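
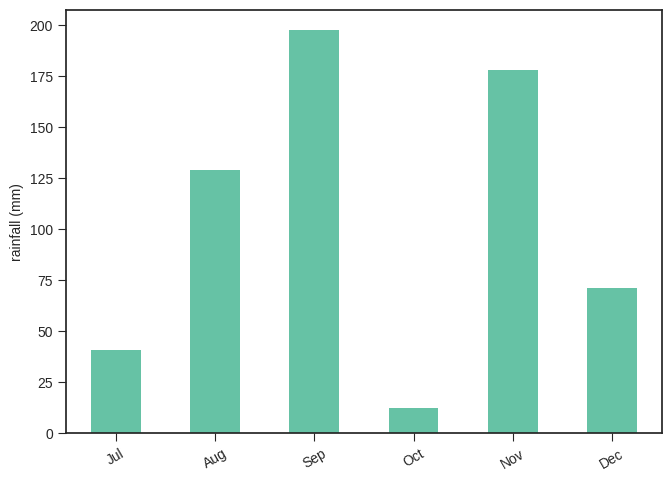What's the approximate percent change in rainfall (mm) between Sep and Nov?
Sep ≈ 200, Nov ≈ 180; (180 − 200) / 200 ≈ -10%.

≈ -10%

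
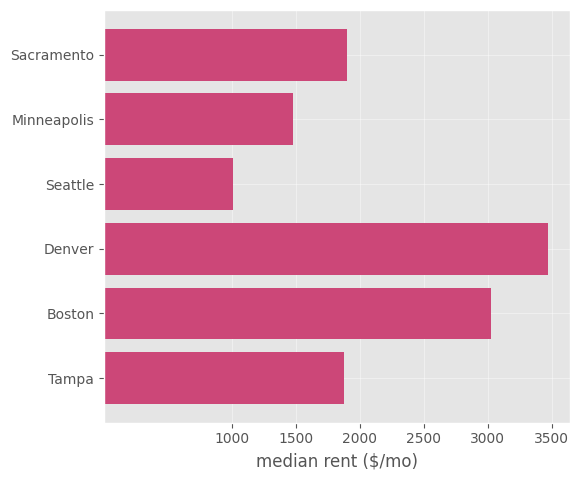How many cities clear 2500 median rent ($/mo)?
Above 2500: Denver, Boston.

2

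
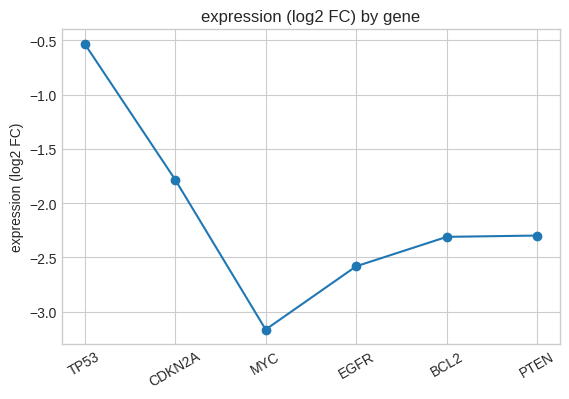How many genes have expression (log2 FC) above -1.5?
Above -1.5: TP53.

1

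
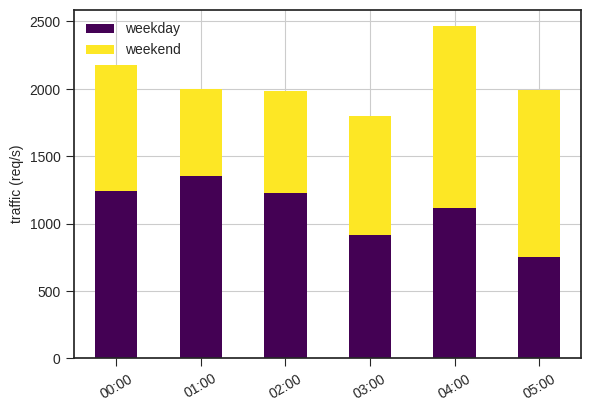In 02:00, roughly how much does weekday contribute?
weekday top ≈ 1000, bottom ≈ 0; segment ≈ 1000.

≈ 1000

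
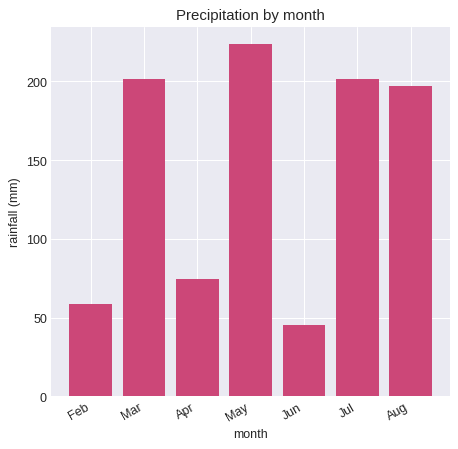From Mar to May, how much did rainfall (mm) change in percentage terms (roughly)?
≈ +10%

Mar ≈ 200, May ≈ 220; (220 − 200) / 200 ≈ +10%.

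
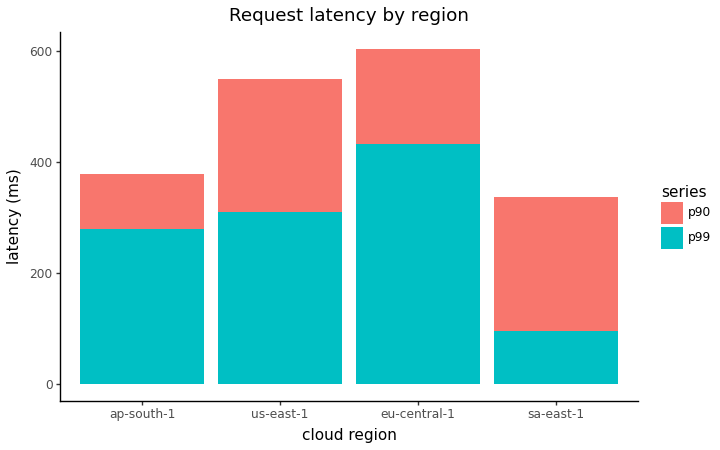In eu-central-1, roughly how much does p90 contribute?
≈ 200

p90 top ≈ 600, bottom ≈ 400; segment ≈ 200.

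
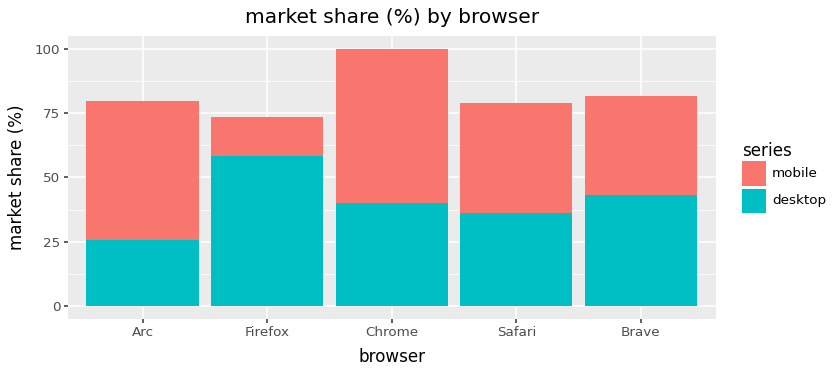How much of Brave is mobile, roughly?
mobile top ≈ 80, bottom ≈ 40; segment ≈ 40.

≈ 40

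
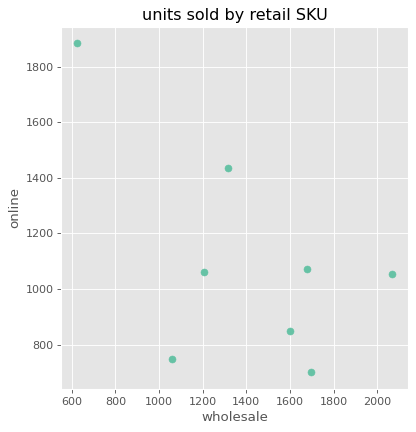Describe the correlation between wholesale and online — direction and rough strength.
Points are negatively correlated; moderate (|r| ≈ 0.6).

negative, moderate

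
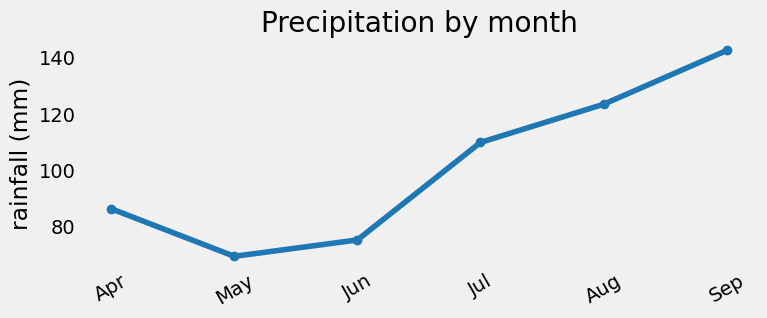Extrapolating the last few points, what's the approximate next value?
Last three: 110, 120, 140 → slope ≈ 15/step → next ≈ 155.

≈ 155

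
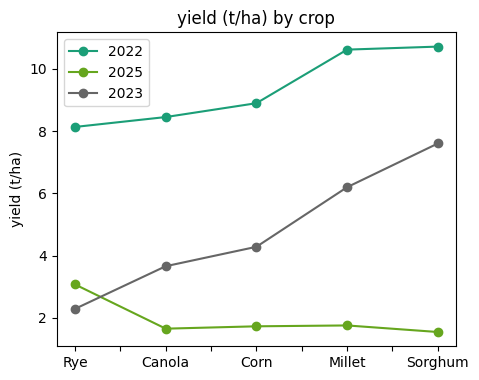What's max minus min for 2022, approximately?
≈ 3

Max Sorghum ≈ 11, min Rye ≈ 8; range ≈ 3.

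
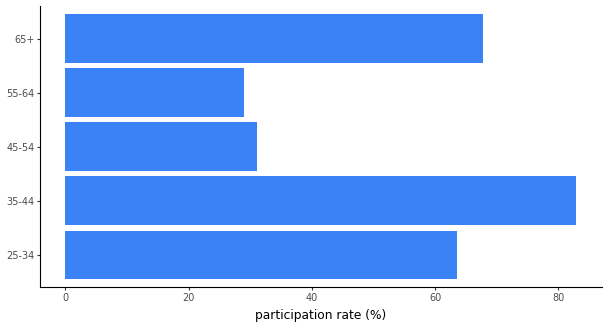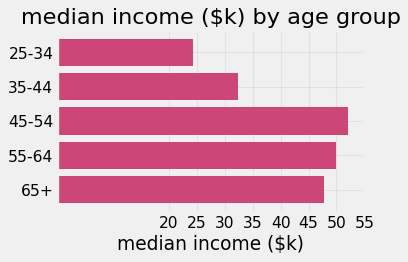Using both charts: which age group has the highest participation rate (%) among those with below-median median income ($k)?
35-44

Chart 2 median median income ($k) ≈ 50; below-median age groups: 25-34, 35-44. Among those, 35-44 has the highest participation rate (%) (≈ 80).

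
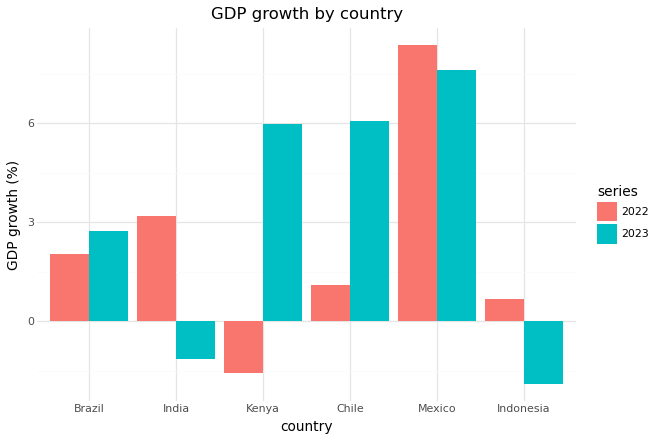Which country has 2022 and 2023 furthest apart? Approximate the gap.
Kenya, ≈ 8 %

Kenya: 2022 ≈ -2, 2023 ≈ 6 → gap ≈ 8. Next-largest (Chile) is only ≈ 5.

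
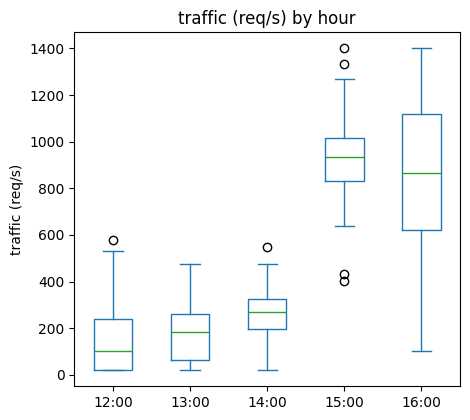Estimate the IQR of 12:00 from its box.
Q3 ≈ 200, Q1 ≈ 0; IQR ≈ 200.

≈ 200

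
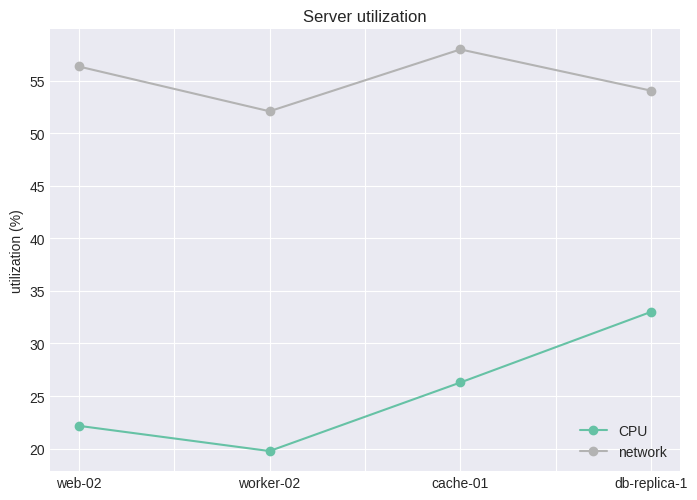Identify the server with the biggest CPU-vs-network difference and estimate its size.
web-02, ≈ 35 %

web-02: CPU ≈ 20, network ≈ 55 → gap ≈ 35. Next-largest (worker-02) is only ≈ 30.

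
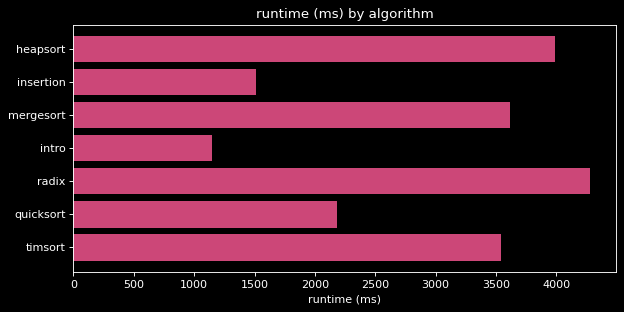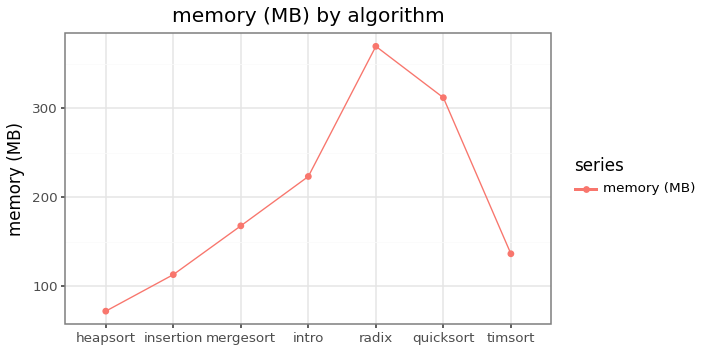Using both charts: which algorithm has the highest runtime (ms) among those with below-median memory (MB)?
heapsort

Chart 2 median memory (MB) ≈ 150; below-median algorithms: heapsort, insertion, timsort. Among those, heapsort has the highest runtime (ms) (≈ 4000).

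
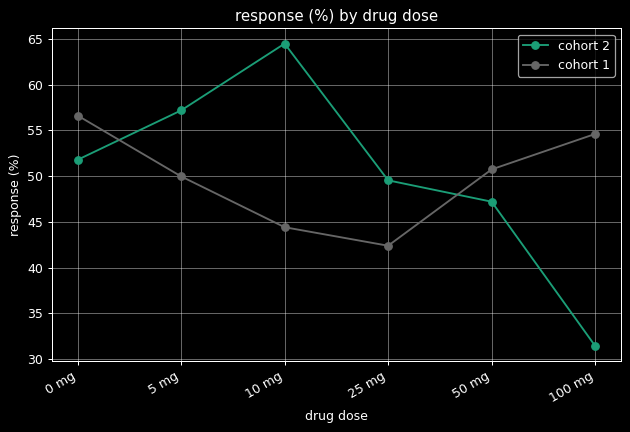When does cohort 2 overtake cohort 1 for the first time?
5 mg

0 mg: cohort 2 ≈ 50 vs cohort 1 ≈ 55 (not yet); 5 mg: cohort 2 ≈ 55 vs cohort 1 ≈ 50 (first crossover).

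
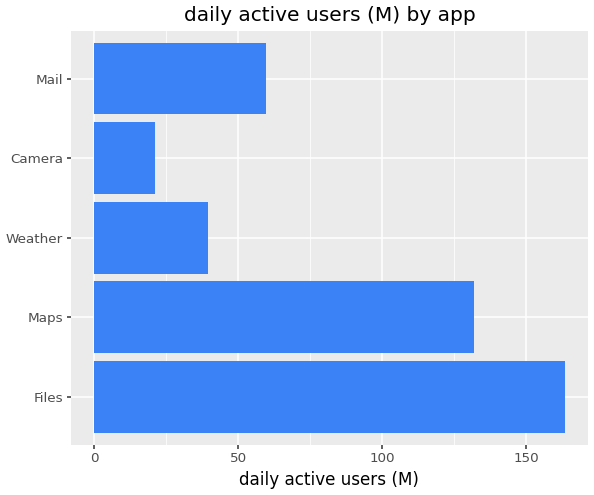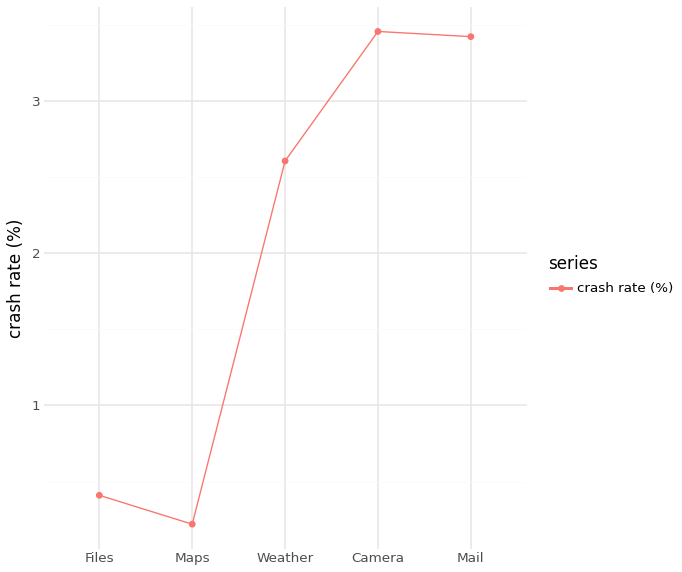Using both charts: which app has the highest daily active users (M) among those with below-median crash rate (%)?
Chart 2 median crash rate (%) ≈ 2.5; below-median apps: Files, Maps. Among those, Files has the highest daily active users (M) (≈ 160).

Files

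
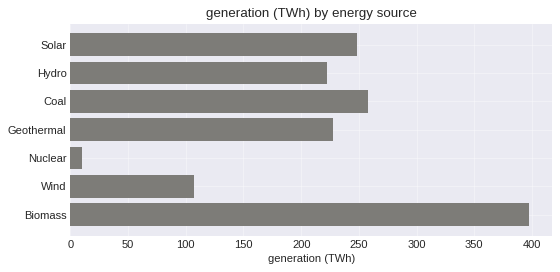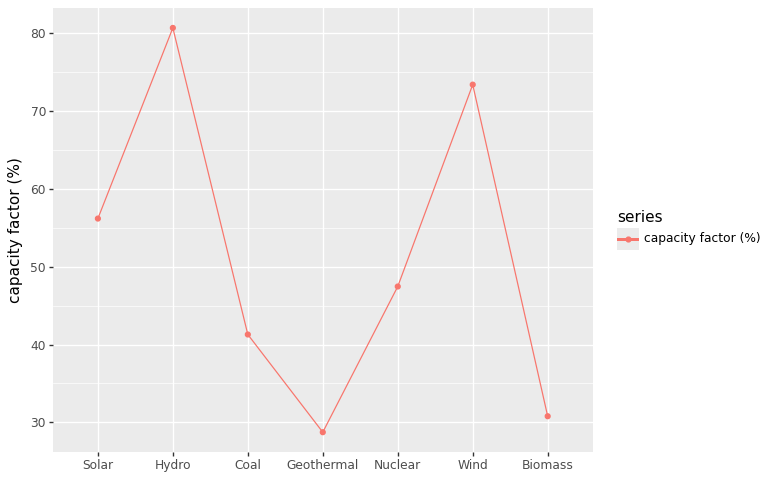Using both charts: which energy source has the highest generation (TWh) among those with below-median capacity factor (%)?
Chart 2 median capacity factor (%) ≈ 50; below-median energy sources: Coal, Geothermal, Biomass. Among those, Biomass has the highest generation (TWh) (≈ 400).

Biomass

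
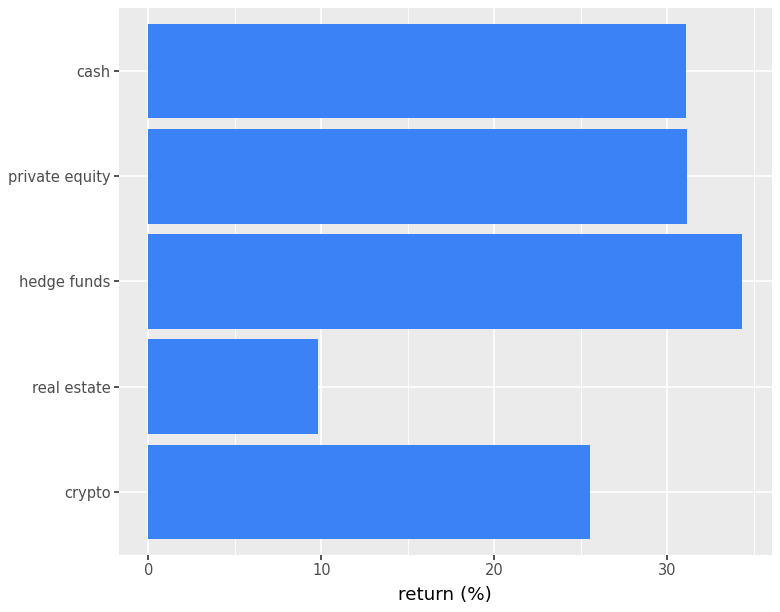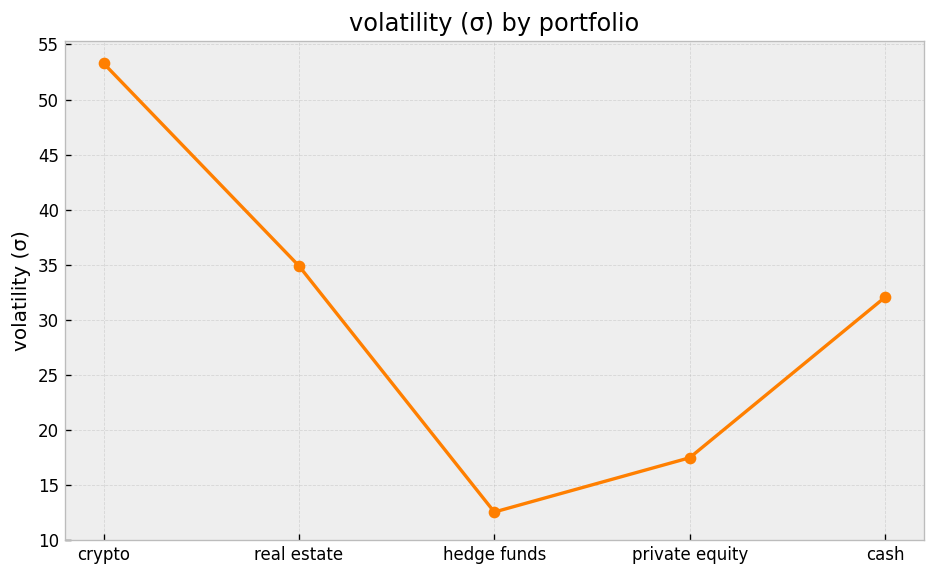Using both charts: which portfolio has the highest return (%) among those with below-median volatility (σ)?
hedge funds

Chart 2 median volatility (σ) ≈ 30; below-median portfolios: hedge funds, private equity. Among those, hedge funds has the highest return (%) (≈ 35).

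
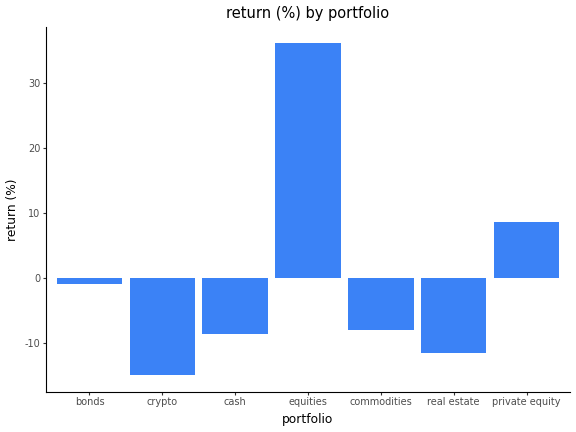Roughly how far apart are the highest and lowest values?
≈ 50

Max equities ≈ 35, min crypto ≈ -15; range ≈ 50.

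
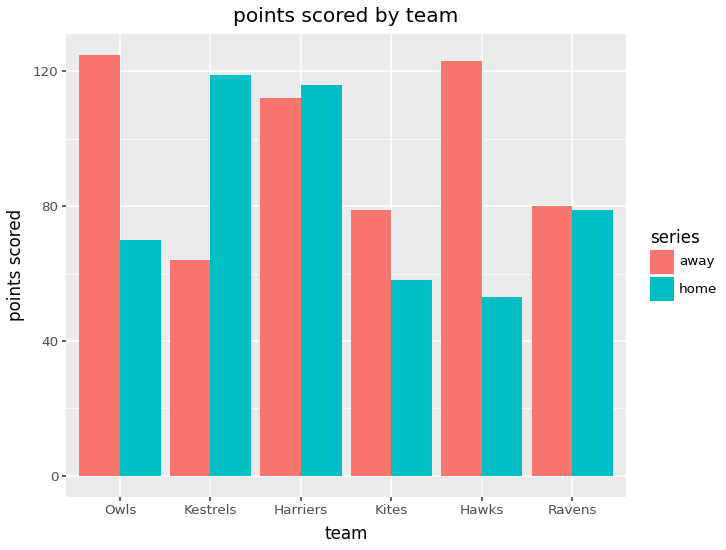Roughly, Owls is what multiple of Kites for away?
Owls ≈ 120, Kites ≈ 80; 120/80 ≈ 1.5.

≈ 1.5×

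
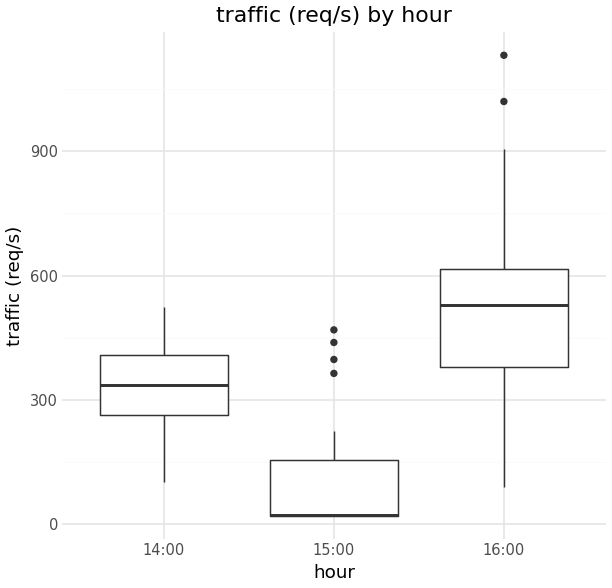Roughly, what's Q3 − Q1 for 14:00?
Q3 ≈ 400, Q1 ≈ 250; IQR ≈ 150.

≈ 150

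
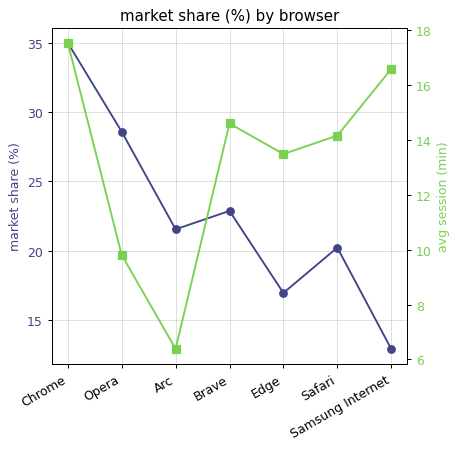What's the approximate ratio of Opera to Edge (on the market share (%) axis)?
≈ 1.75×

Opera ≈ 28, Edge ≈ 16; 28/16 ≈ 1.75.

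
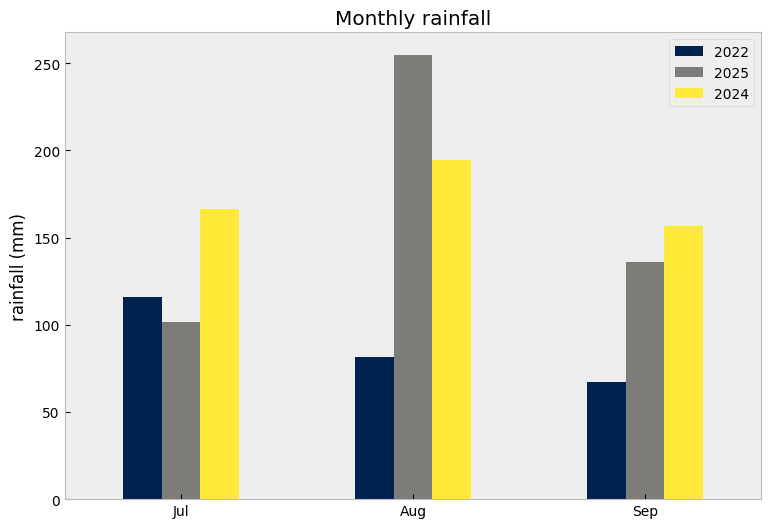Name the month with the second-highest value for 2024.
Jul

Top 3 for 2024: Aug ≈ 200, Jul ≈ 175, Sep ≈ 150.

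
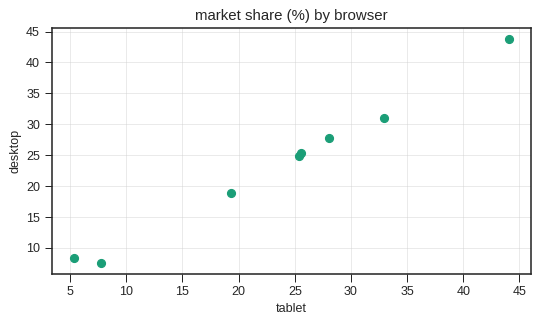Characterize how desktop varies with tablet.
positive, strong

Points are positively correlated; strong (|r| ≈ 1.0).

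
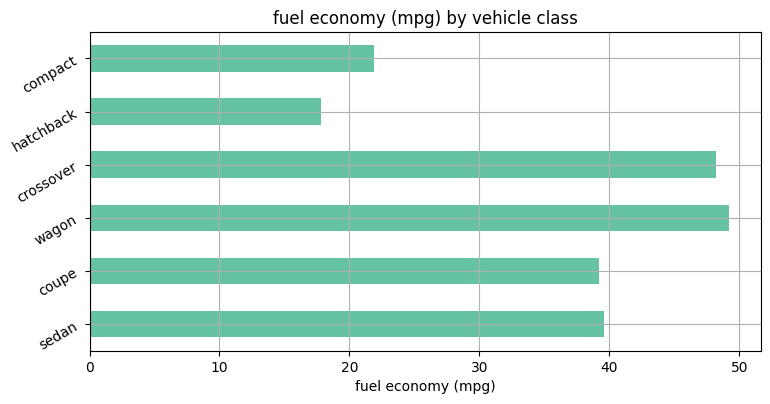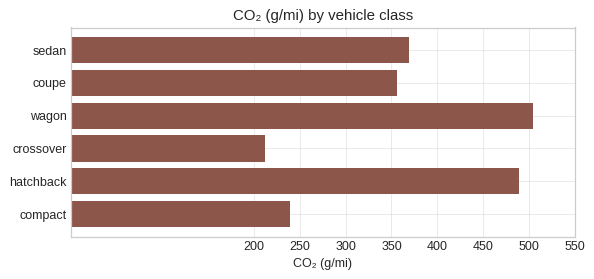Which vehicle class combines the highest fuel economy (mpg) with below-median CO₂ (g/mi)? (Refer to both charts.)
crossover

Chart 2 median CO₂ (g/mi) ≈ 350; below-median vehicle classes: coupe, crossover, compact. Among those, crossover has the highest fuel economy (mpg) (≈ 50).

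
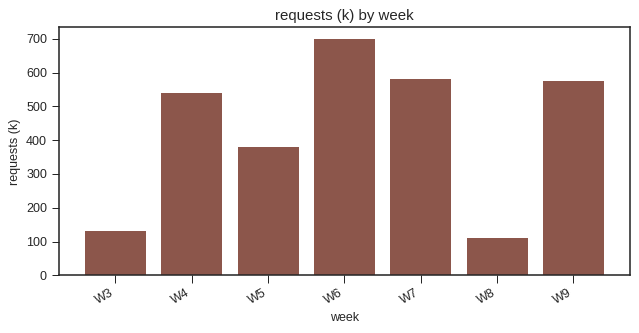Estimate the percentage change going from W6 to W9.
≈ -14.3%

W6 ≈ 700, W9 ≈ 600; (600 − 700) / 700 ≈ -14.3%.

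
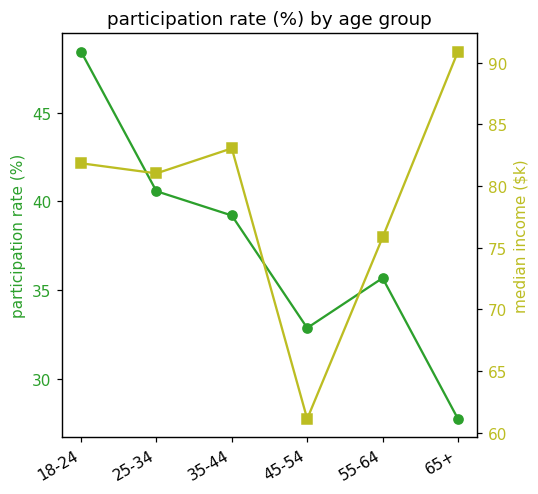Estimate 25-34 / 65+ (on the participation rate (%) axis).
25-34 ≈ 40, 65+ ≈ 28; 40/28 ≈ 1.43.

≈ 1.43×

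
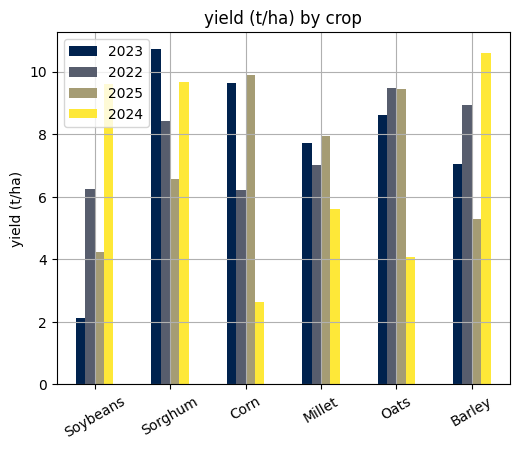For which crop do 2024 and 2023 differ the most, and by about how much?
Soybeans: 2024 ≈ 10, 2023 ≈ 2 → gap ≈ 8. Next-largest (Corn) is only ≈ 7.

Soybeans, ≈ 8 t/ha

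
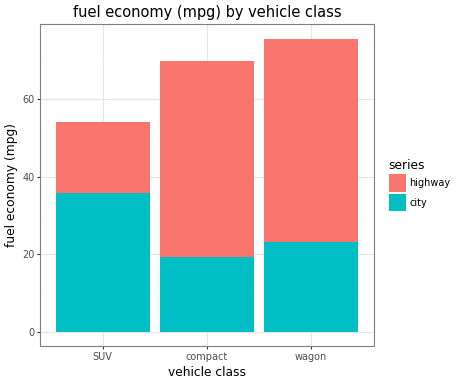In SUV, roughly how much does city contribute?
≈ 40

city top ≈ 40, bottom ≈ 0; segment ≈ 40.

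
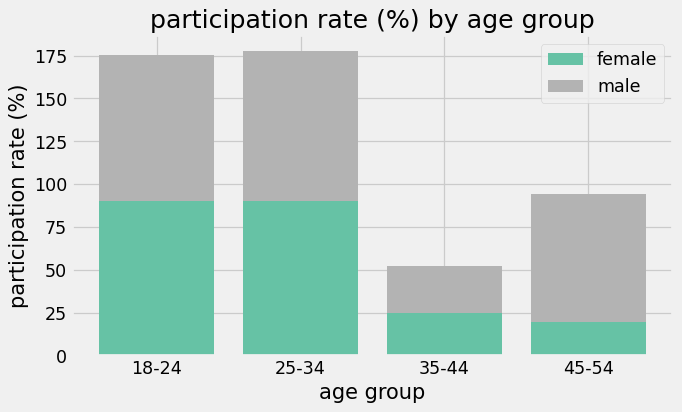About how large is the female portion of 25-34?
female top ≈ 100, bottom ≈ 0; segment ≈ 100.

≈ 100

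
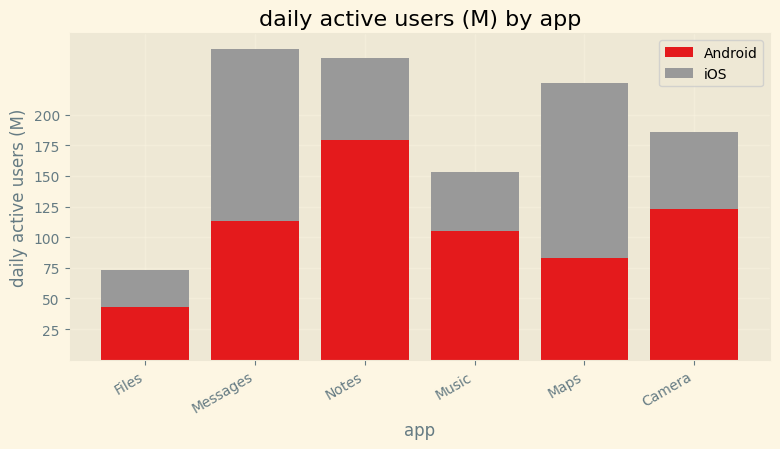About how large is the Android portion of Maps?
≈ 75

Android top ≈ 75, bottom ≈ 0; segment ≈ 75.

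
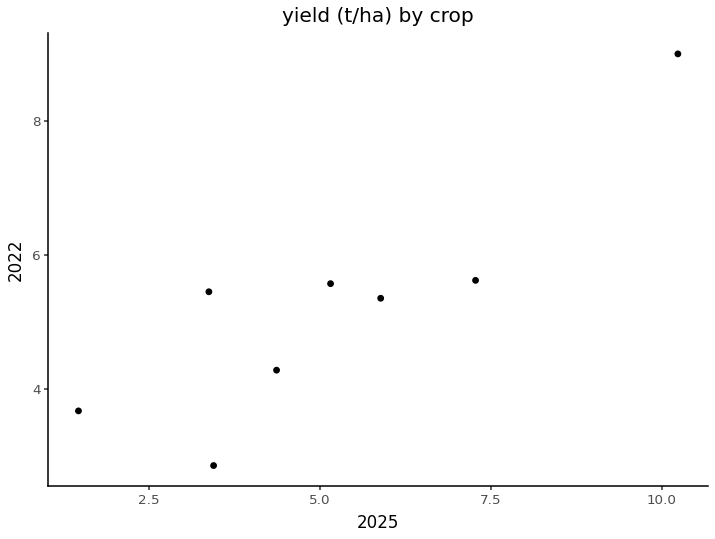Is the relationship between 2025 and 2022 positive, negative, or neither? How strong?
positive, strong

Points are positively correlated; strong (|r| ≈ 0.9).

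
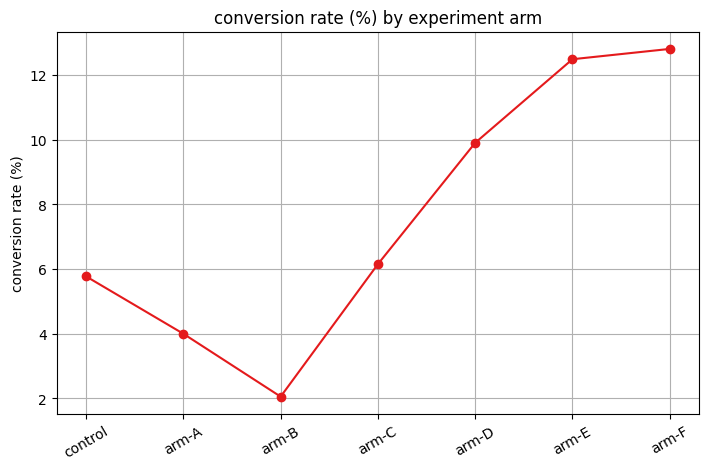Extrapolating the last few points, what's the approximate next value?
Last three: 10, 12, 13 → slope ≈ 1.5/step → next ≈ 14.5.

≈ 14.5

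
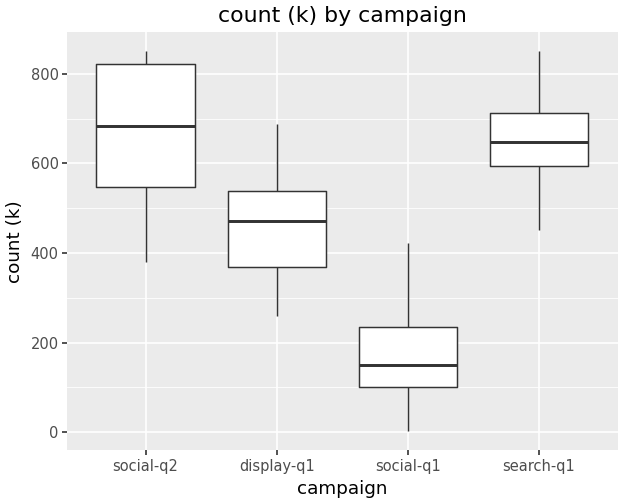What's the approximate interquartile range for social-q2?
Q3 ≈ 800, Q1 ≈ 550; IQR ≈ 250.

≈ 250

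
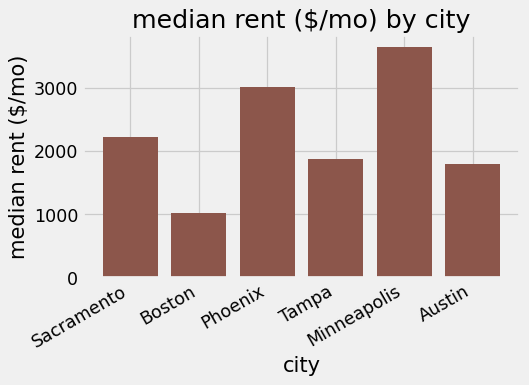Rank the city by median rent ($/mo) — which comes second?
Top 3: Minneapolis ≈ 3500, Phoenix ≈ 3000, Sacramento ≈ 2000.

Phoenix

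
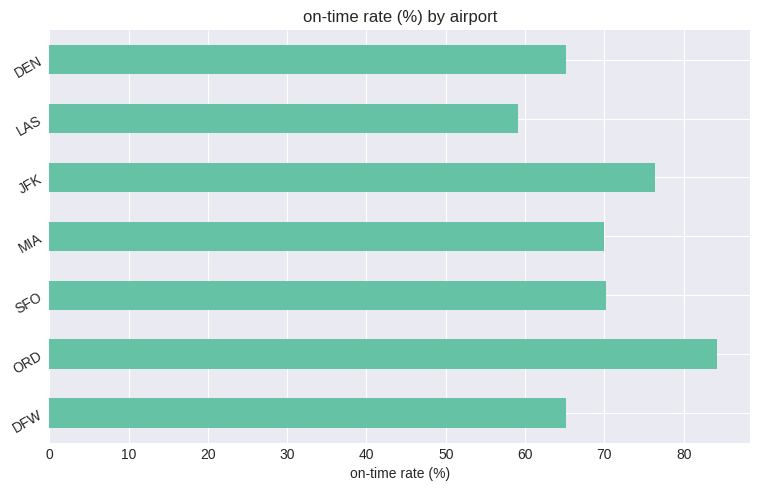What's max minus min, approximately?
Max ORD ≈ 80, min LAS ≈ 60; range ≈ 20.

≈ 20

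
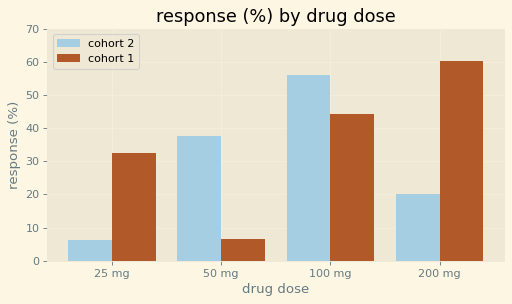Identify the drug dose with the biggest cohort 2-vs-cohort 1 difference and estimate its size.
200 mg, ≈ 40 %

200 mg: cohort 2 ≈ 20, cohort 1 ≈ 60 → gap ≈ 40. Next-largest (50 mg) is only ≈ 30.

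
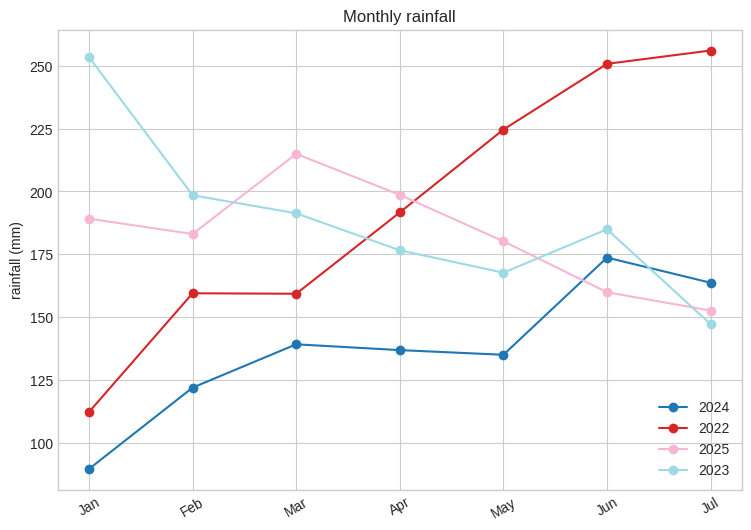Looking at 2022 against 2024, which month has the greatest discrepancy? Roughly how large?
Jul, ≈ 100 mm

Jul: 2022 ≈ 260, 2024 ≈ 160 → gap ≈ 100. Next-largest (May) is only ≈ 80.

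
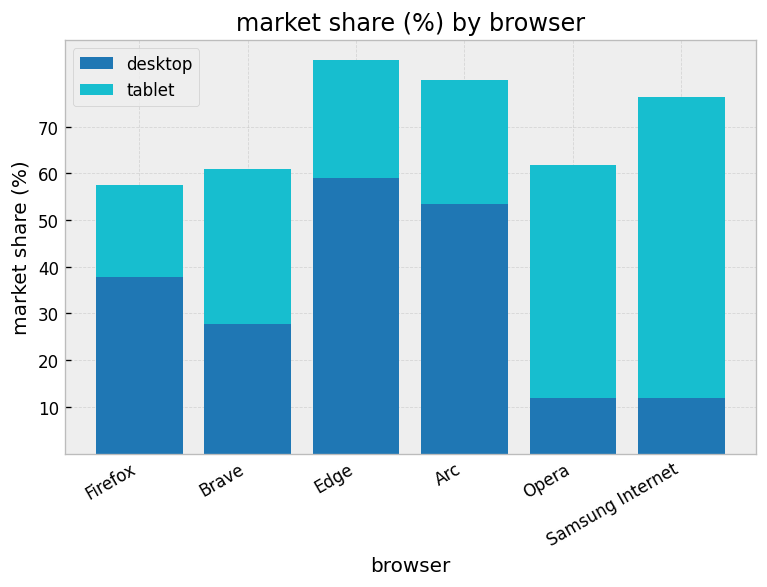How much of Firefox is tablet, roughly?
tablet top ≈ 60, bottom ≈ 40; segment ≈ 20.

≈ 20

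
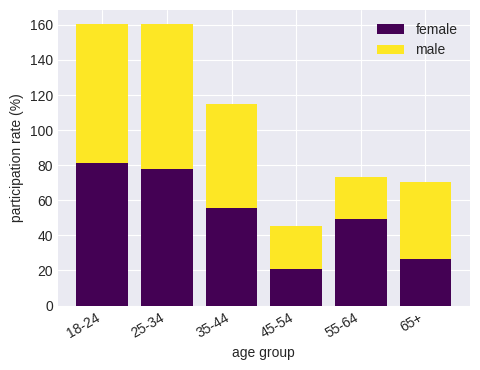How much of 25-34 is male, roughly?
male top ≈ 160, bottom ≈ 80; segment ≈ 80.

≈ 80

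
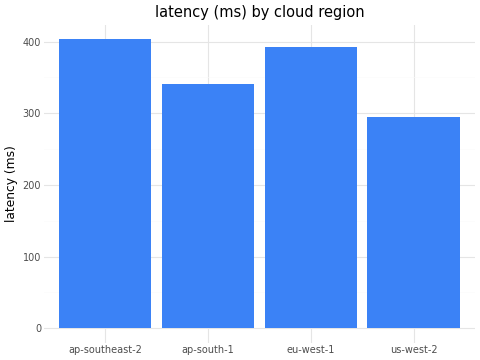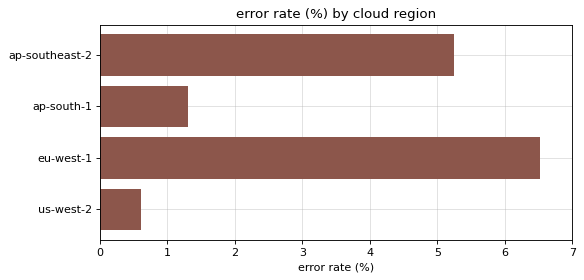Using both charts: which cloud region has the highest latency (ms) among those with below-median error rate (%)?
ap-south-1

Chart 2 median error rate (%) ≈ 3; below-median cloud regions: ap-south-1, us-west-2. Among those, ap-south-1 has the highest latency (ms) (≈ 350).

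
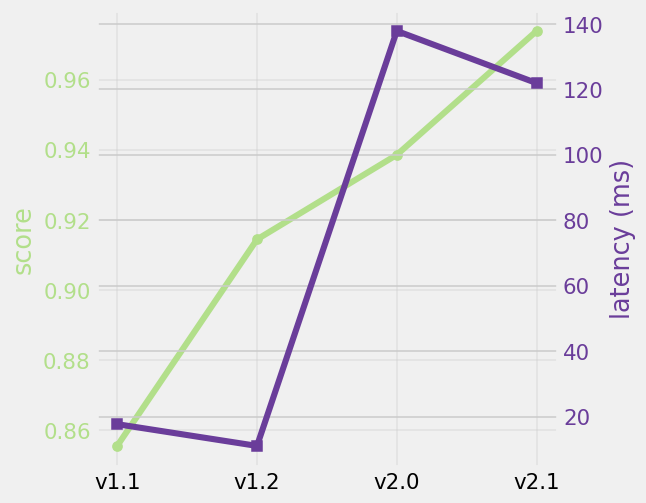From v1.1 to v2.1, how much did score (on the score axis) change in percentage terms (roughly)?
≈ +12.8%

v1.1 ≈ 0.86, v2.1 ≈ 0.97; (0.97 − 0.86) / 0.86 ≈ +12.8%.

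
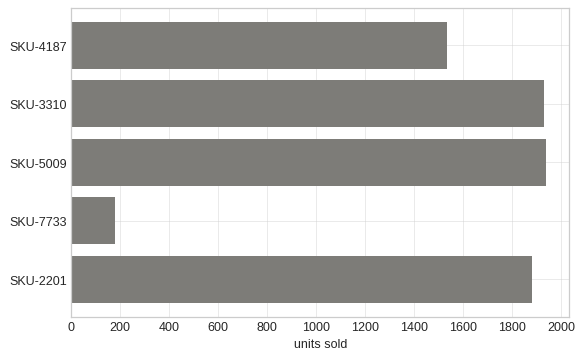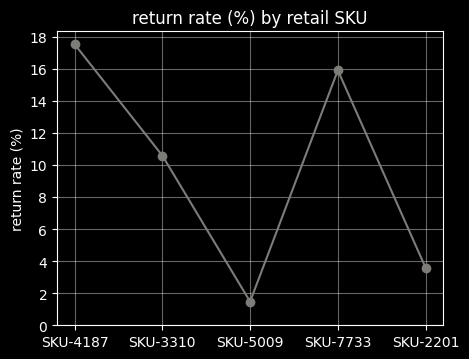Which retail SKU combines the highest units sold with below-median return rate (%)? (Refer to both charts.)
Chart 2 median return rate (%) ≈ 10; below-median retail SKUs: SKU-5009, SKU-2201. Among those, SKU-5009 has the highest units sold (≈ 2000).

SKU-5009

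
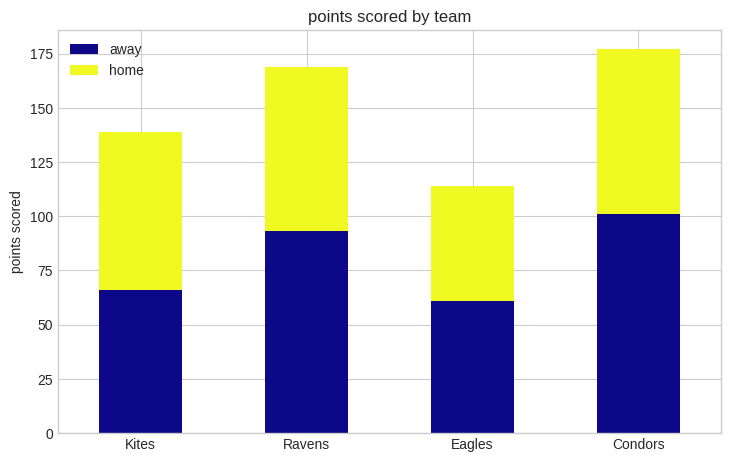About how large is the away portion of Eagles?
away top ≈ 60, bottom ≈ 0; segment ≈ 60.

≈ 60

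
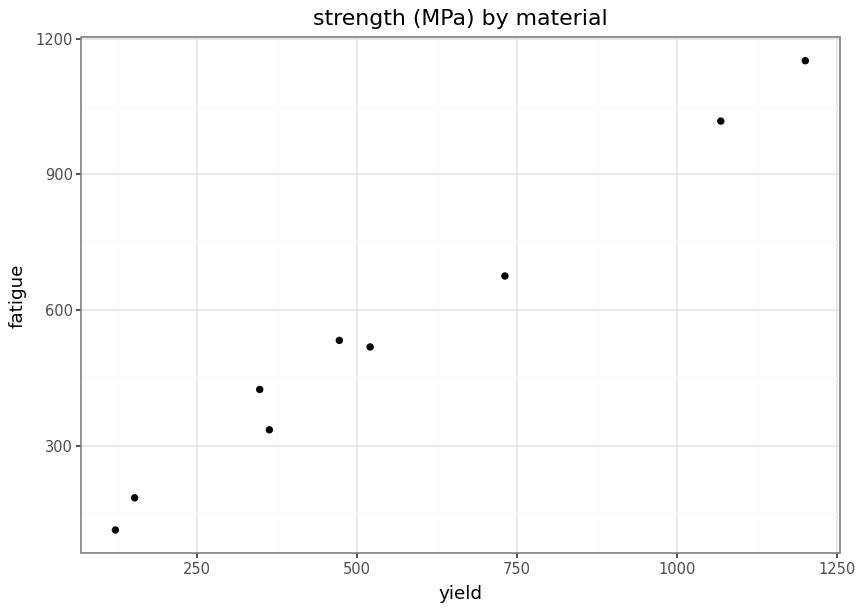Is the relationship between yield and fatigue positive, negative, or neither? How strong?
positive, strong

Points are positively correlated; strong (|r| ≈ 1.0).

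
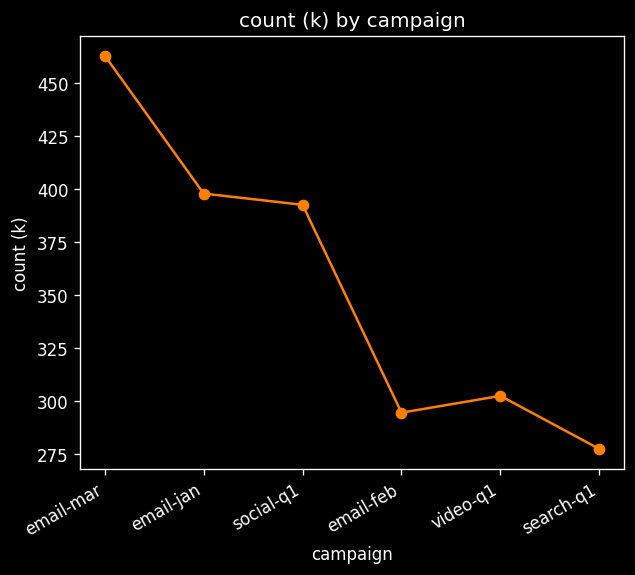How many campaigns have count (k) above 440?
1

Above 440: email-mar.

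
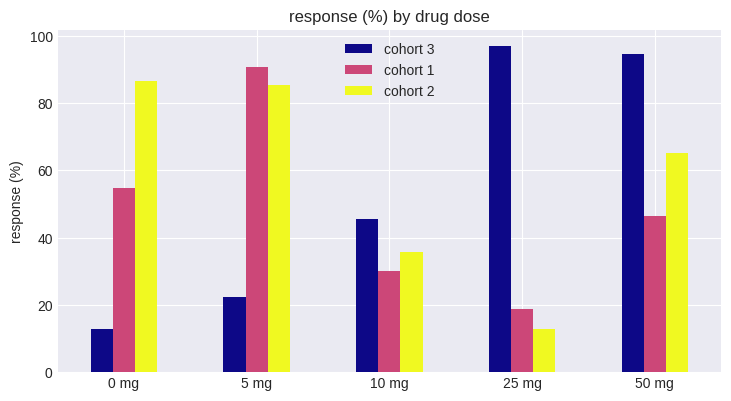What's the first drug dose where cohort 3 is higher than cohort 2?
5 mg: cohort 3 ≈ 20 vs cohort 2 ≈ 90 (not yet); 10 mg: cohort 3 ≈ 50 vs cohort 2 ≈ 40 (first crossover).

10 mg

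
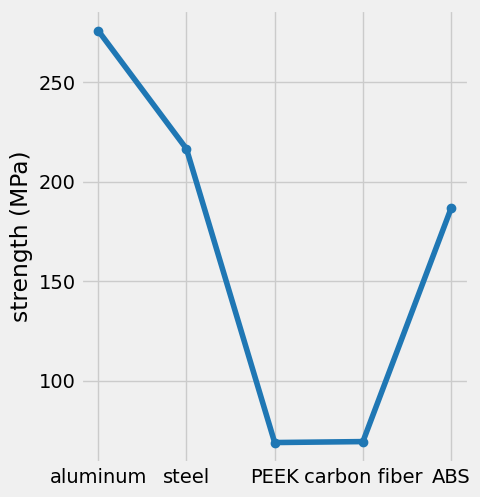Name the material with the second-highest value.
Top 3: aluminum ≈ 280, steel ≈ 220, ABS ≈ 180.

steel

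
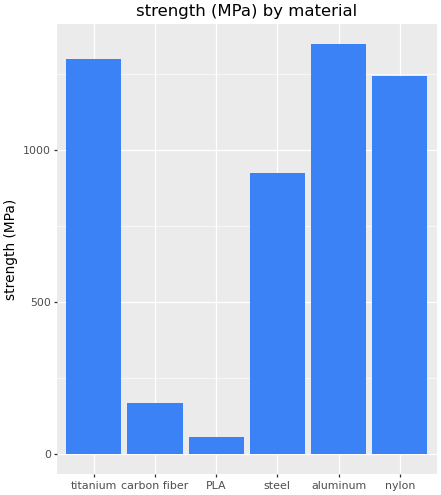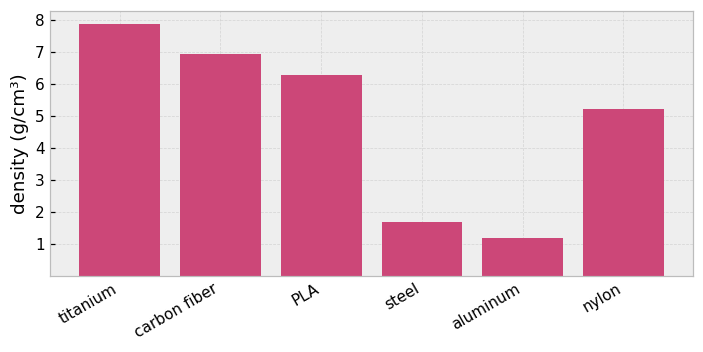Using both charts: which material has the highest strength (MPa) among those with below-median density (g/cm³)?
Chart 2 median density (g/cm³) ≈ 6; below-median materials: steel, aluminum, nylon. Among those, aluminum has the highest strength (MPa) (≈ 1400).

aluminum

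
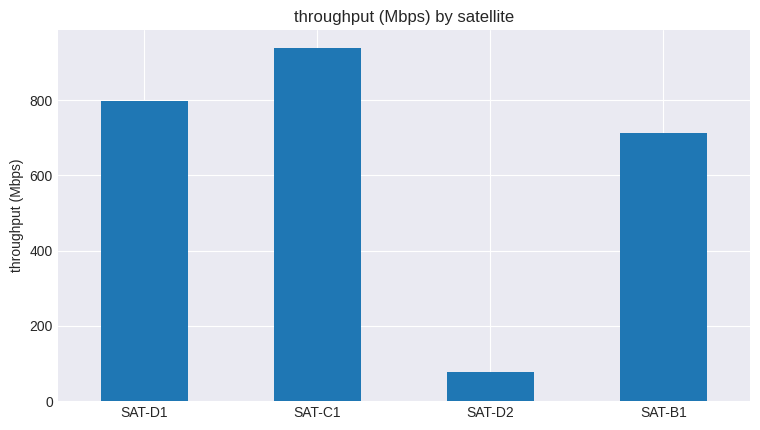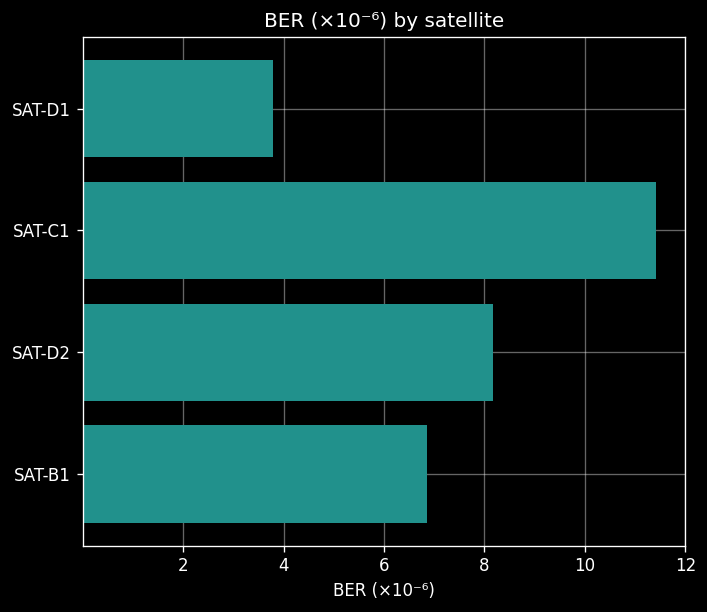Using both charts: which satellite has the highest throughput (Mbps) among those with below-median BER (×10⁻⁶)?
Chart 2 median BER (×10⁻⁶) ≈ 8; below-median satellites: SAT-D1, SAT-B1. Among those, SAT-D1 has the highest throughput (Mbps) (≈ 800).

SAT-D1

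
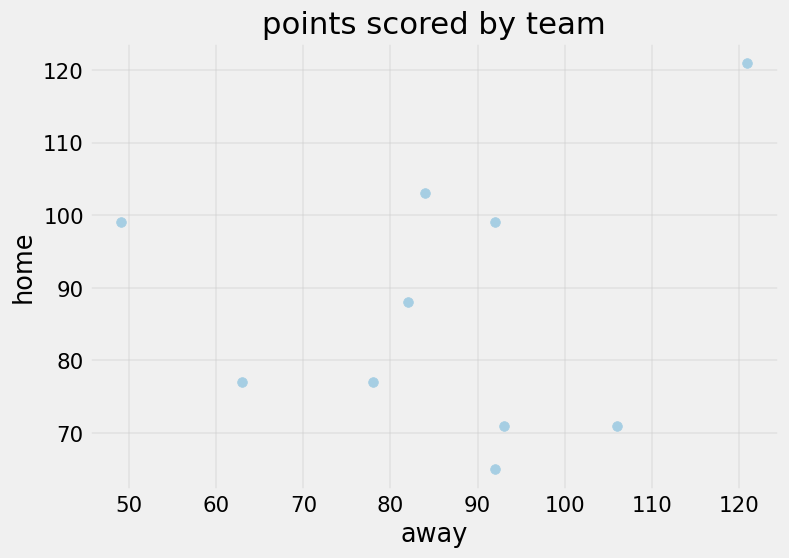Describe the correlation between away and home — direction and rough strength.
Points are roughly uncorrelated; weak (|r| ≈ 0.2).

no clear correlation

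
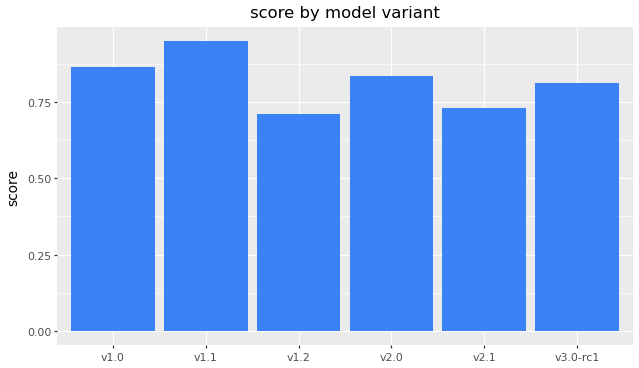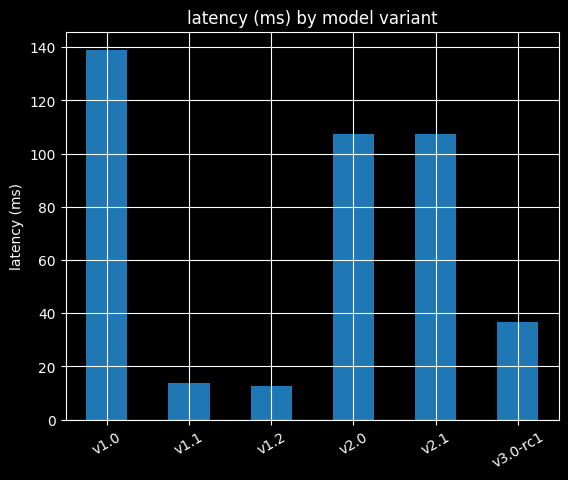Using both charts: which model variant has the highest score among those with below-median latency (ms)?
Chart 2 median latency (ms) ≈ 80; below-median model variants: v1.1, v1.2, v3.0-rc1. Among those, v1.1 has the highest score (≈ 0.9).

v1.1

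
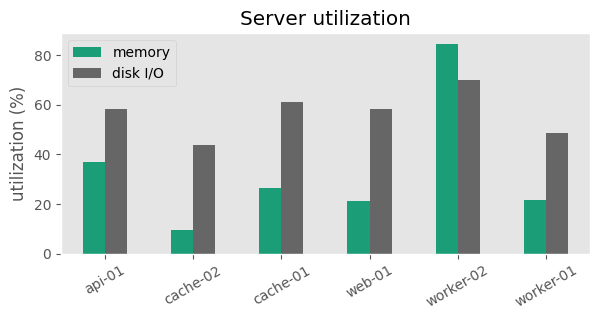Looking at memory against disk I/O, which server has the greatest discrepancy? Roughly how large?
web-01, ≈ 40 %

web-01: memory ≈ 20, disk I/O ≈ 60 → gap ≈ 40. Next-largest (cache-01) is only ≈ 30.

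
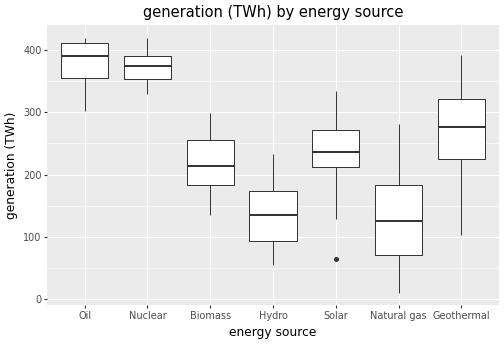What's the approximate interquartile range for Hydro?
≈ 75

Q3 ≈ 175, Q1 ≈ 100; IQR ≈ 75.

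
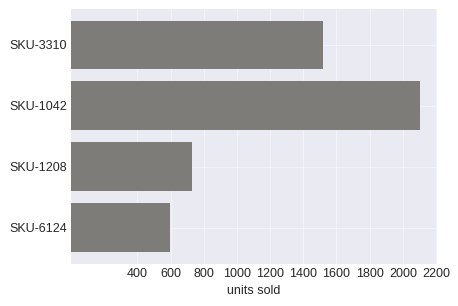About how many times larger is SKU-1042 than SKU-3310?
SKU-1042 ≈ 2200, SKU-3310 ≈ 1600; 2200/1600 ≈ 1.38.

≈ 1.38×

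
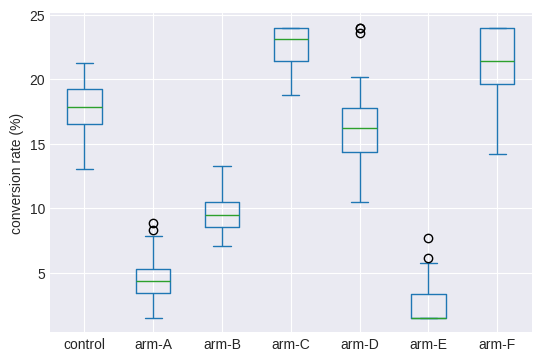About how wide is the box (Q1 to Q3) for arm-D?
≈ 4

Q3 ≈ 18, Q1 ≈ 14; IQR ≈ 4.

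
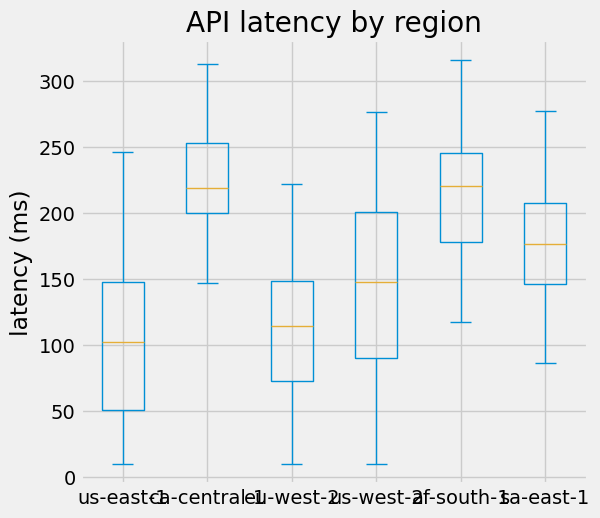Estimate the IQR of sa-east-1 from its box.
Q3 ≈ 200, Q1 ≈ 140; IQR ≈ 60.

≈ 60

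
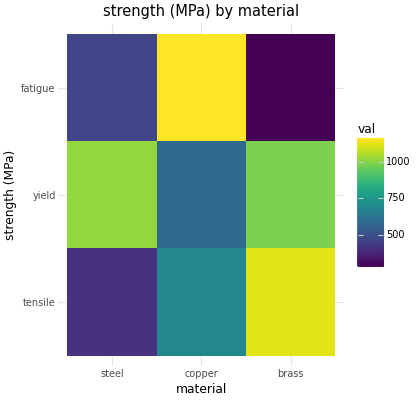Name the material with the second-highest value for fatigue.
steel

Top 3 for fatigue: copper ≈ 1200, steel ≈ 500, brass ≈ 300.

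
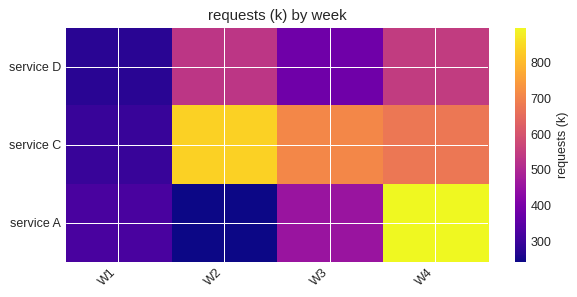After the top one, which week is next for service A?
Top 3 for service A: W4 ≈ 900, W3 ≈ 500, W1 ≈ 300.

W3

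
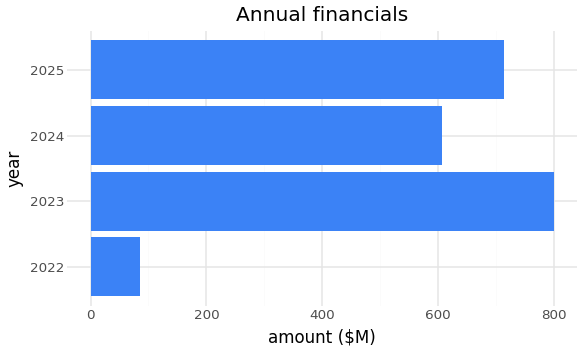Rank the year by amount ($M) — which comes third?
Top 4: 2023 ≈ 800, 2025 ≈ 700, 2024 ≈ 600, 2022 ≈ 100.

2024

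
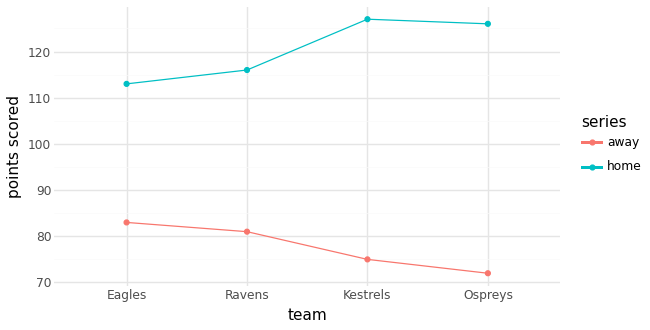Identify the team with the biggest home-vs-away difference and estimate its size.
Ospreys, ≈ 55

Ospreys: home ≈ 125, away ≈ 70 → gap ≈ 55. Next-largest (Kestrels) is only ≈ 50.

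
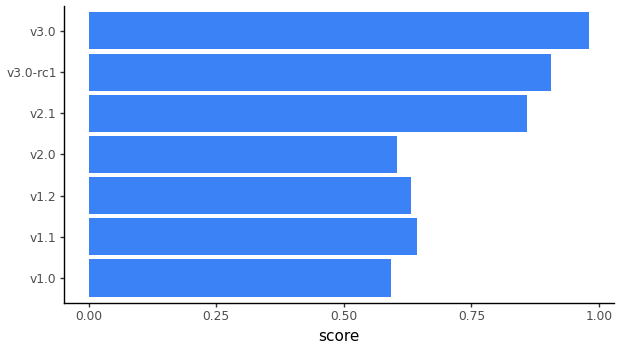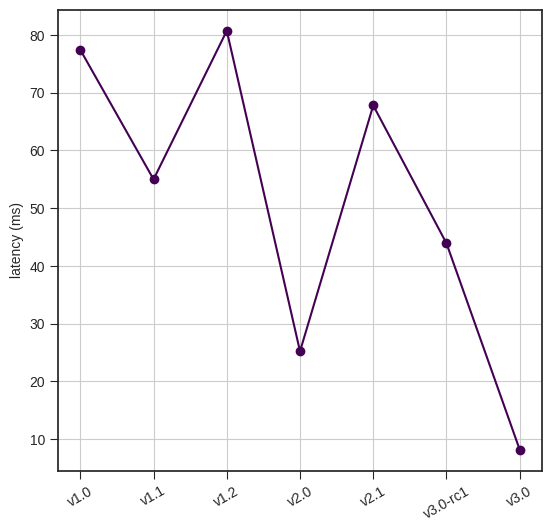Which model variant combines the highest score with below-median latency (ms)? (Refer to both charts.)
v3.0

Chart 2 median latency (ms) ≈ 50; below-median model variants: v2.0, v3.0-rc1, v3.0. Among those, v3.0 has the highest score (≈ 1).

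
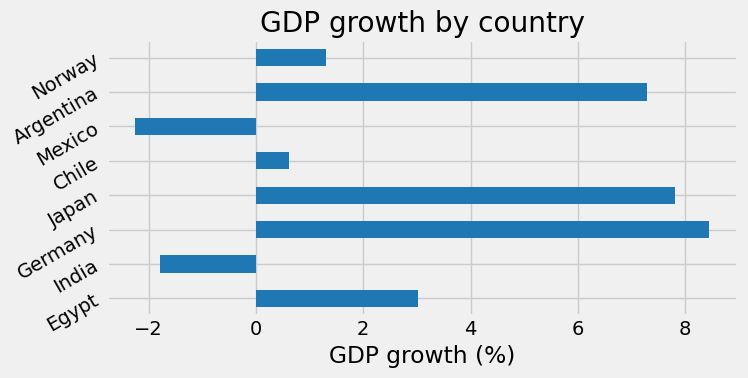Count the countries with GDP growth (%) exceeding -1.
Above -1: Egypt, Germany, Japan, Chile, Argentina, Norway.

6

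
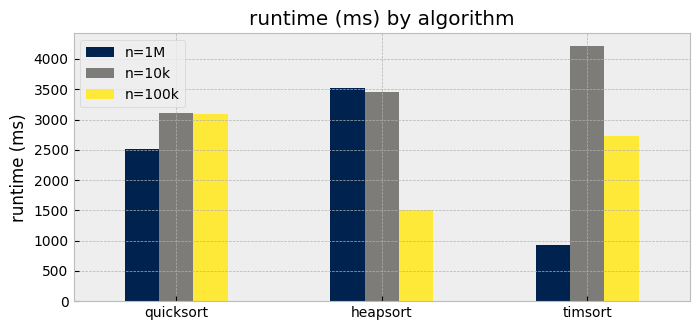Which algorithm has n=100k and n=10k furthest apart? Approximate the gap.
heapsort: n=100k ≈ 1500, n=10k ≈ 3500 → gap ≈ 2000. Next-largest (timsort) is only ≈ 1500.

heapsort, ≈ 2000 ms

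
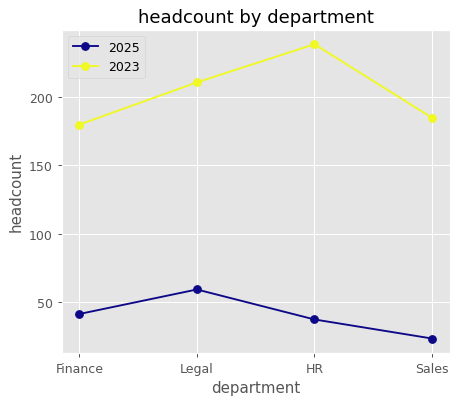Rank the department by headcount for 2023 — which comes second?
Legal

Top 3 for 2023: HR ≈ 240, Legal ≈ 220, Sales ≈ 180.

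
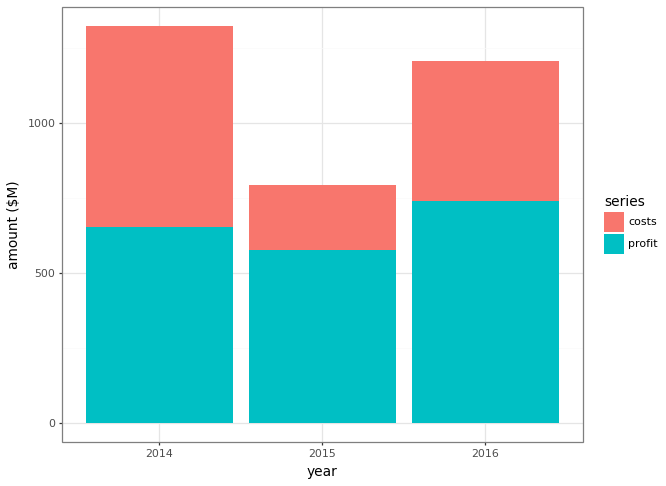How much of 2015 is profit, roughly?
≈ 600

profit top ≈ 600, bottom ≈ 0; segment ≈ 600.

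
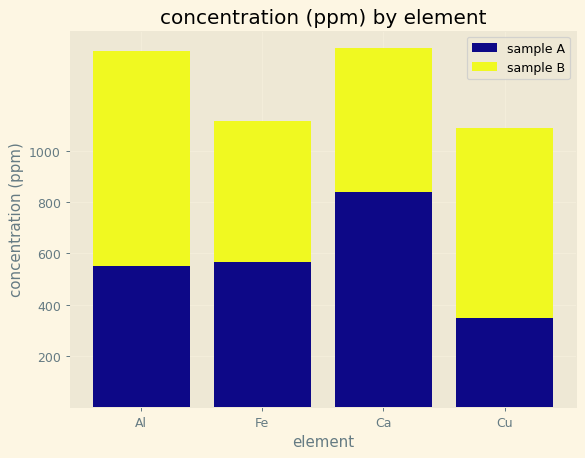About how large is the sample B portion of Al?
sample B top ≈ 1400, bottom ≈ 600; segment ≈ 800.

≈ 800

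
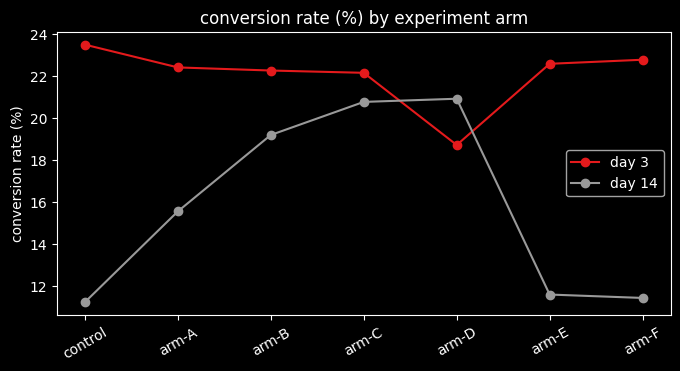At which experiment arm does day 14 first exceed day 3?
arm-C: day 14 ≈ 20 vs day 3 ≈ 22 (not yet); arm-D: day 14 ≈ 20 vs day 3 ≈ 18 (first crossover).

arm-D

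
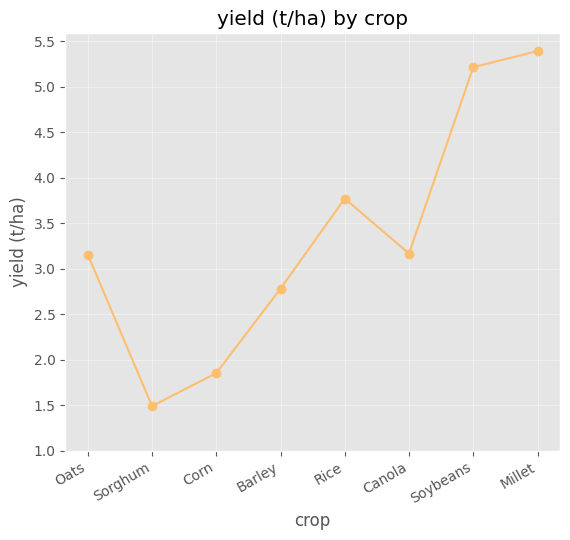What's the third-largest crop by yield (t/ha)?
Rice

Top 4: Millet ≈ 5.5, Soybeans ≈ 5.0, Rice ≈ 4.0, Canola ≈ 3.0.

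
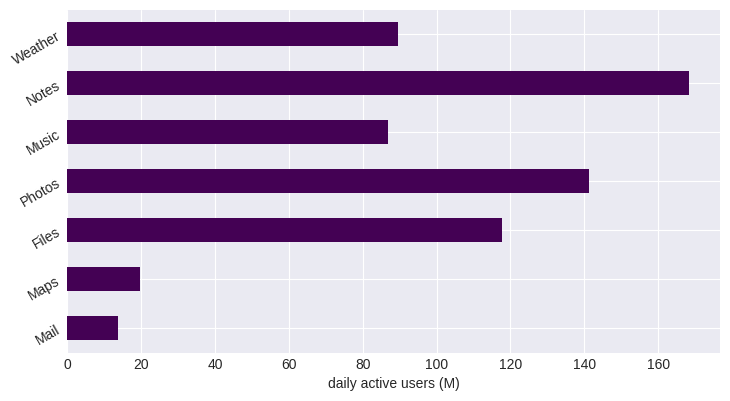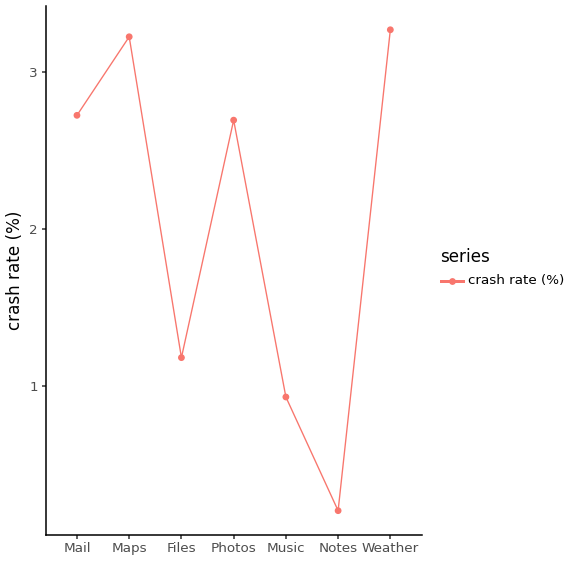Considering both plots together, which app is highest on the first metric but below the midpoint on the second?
Notes

Chart 2 median crash rate (%) ≈ 2.5; below-median apps: Files, Music, Notes. Among those, Notes has the highest daily active users (M) (≈ 160).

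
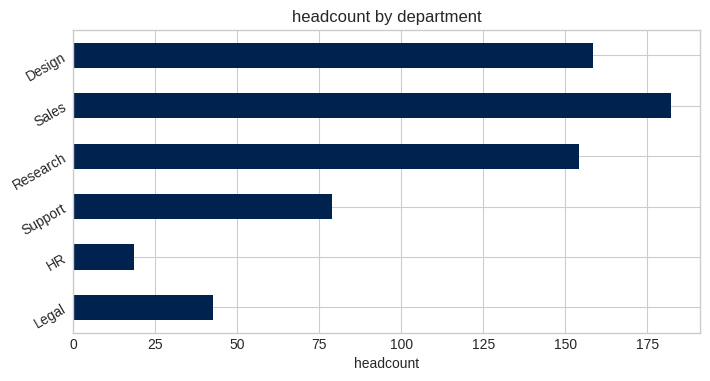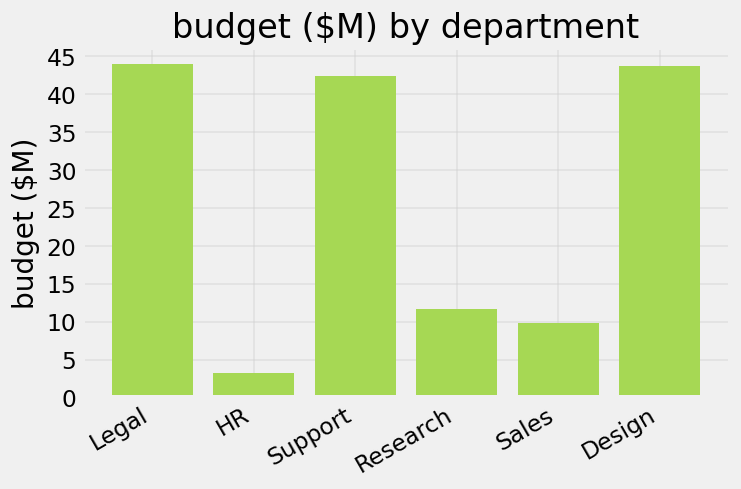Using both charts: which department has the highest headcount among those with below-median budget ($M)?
Chart 2 median budget ($M) ≈ 25; below-median departments: HR, Research, Sales. Among those, Sales has the highest headcount (≈ 180).

Sales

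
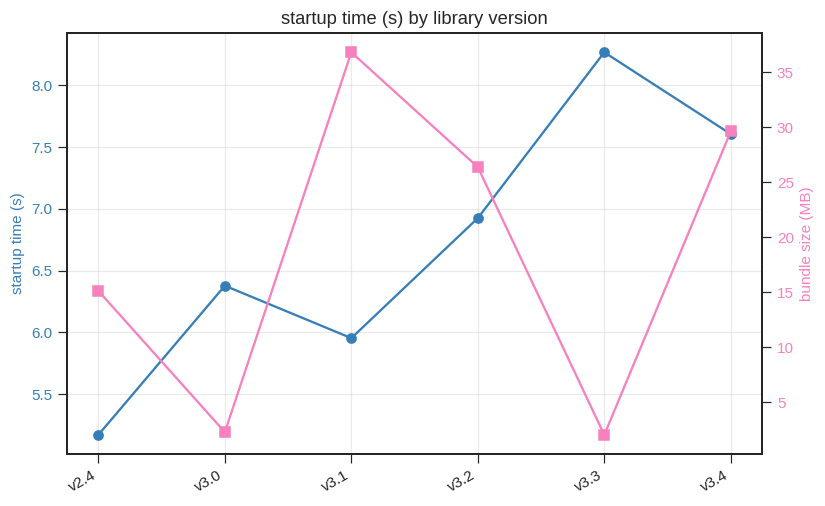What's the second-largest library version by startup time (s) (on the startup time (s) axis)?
Top 3 (on the startup time (s) axis): v3.3 ≈ 8.5, v3.4 ≈ 7.5, v3.2 ≈ 7.0.

v3.4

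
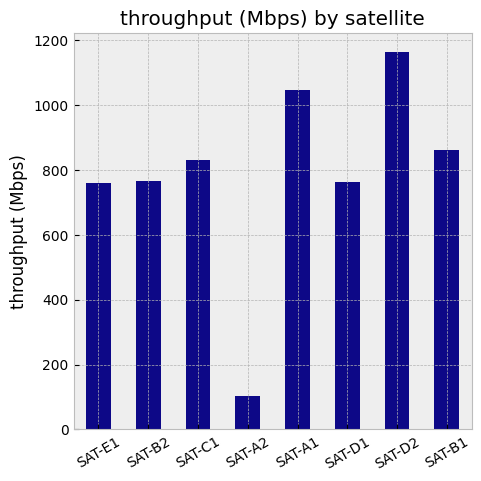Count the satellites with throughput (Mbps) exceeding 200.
Above 200: SAT-E1, SAT-B2, SAT-C1, SAT-A1, SAT-D1, SAT-D2, SAT-B1.

7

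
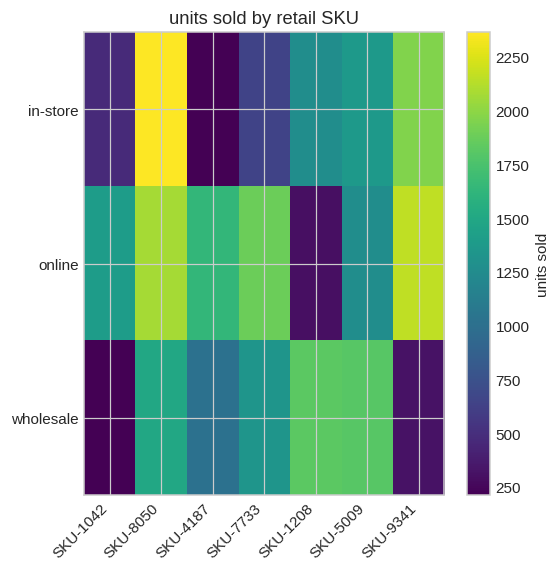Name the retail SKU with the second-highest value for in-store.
SKU-9341

Top 3 for in-store: SKU-8050 ≈ 2400, SKU-9341 ≈ 2000, SKU-5009 ≈ 1400.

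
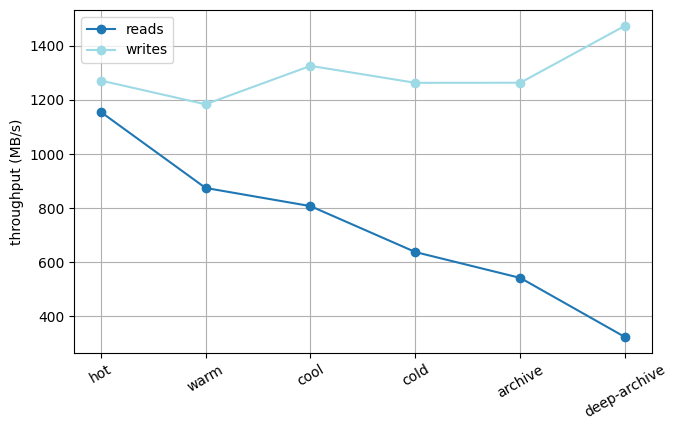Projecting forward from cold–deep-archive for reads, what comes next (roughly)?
≈ 150

Last three: 600, 500, 300 → slope ≈ -150/step → next ≈ 150.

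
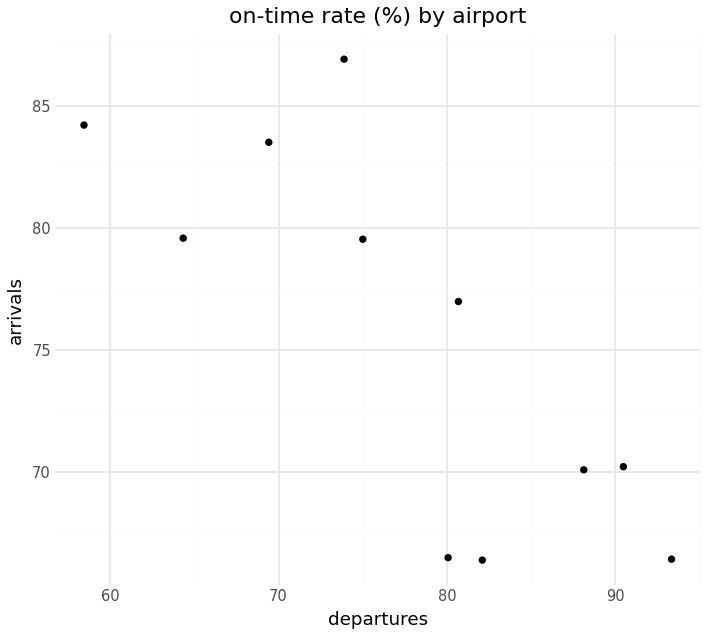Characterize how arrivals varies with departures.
negative, strong

Points are negatively correlated; strong (|r| ≈ 0.8).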